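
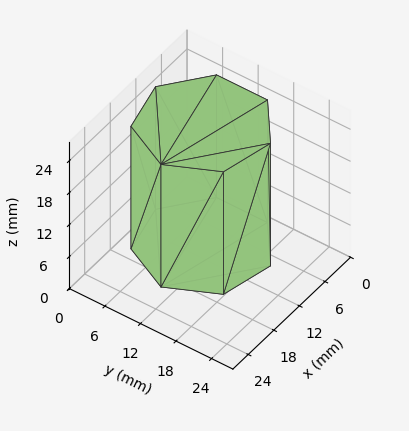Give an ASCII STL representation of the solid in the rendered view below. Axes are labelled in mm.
Reading the render: the shape is a regular 7-sided prism (a cylinder approximated with 7 flat sides), circumscribed radius ≈ 10 mm, height ≈ 23 mm (dimensions read to the nearest mm from the axis ticks). For the STL, each face is triangulated and given an outward normal.

solid part
  facet normal 0.0000 0.0000 -1.0000
    outer loop
      vertex 7.8 19.7 0.0
      vertex 16.2 17.8 0.0
      vertex 20.0 10.0 0.0
    endloop
  endfacet
  facet normal 0.0000 0.0000 -1.0000
    outer loop
      vertex 1.0 14.3 0.0
      vertex 7.8 19.7 0.0
      vertex 20.0 10.0 0.0
    endloop
  endfacet
  facet normal 0.0000 0.0000 -1.0000
    outer loop
      vertex 1.0 5.7 0.0
      vertex 1.0 14.3 0.0
      vertex 20.0 10.0 0.0
    endloop
  endfacet
  facet normal 0.0000 0.0000 -1.0000
    outer loop
      vertex 7.8 0.3 0.0
      vertex 1.0 5.7 0.0
      vertex 20.0 10.0 0.0
    endloop
  endfacet
  facet normal 0.0000 0.0000 -1.0000
    outer loop
      vertex 16.2 2.2 0.0
      vertex 7.8 0.3 0.0
      vertex 20.0 10.0 0.0
    endloop
  endfacet
  facet normal 0.0000 0.0000 1.0000
    outer loop
      vertex 20.0 10.0 23.0
      vertex 16.2 17.8 23.0
      vertex 7.8 19.7 23.0
    endloop
  endfacet
  facet normal 0.0000 0.0000 1.0000
    outer loop
      vertex 20.0 10.0 23.0
      vertex 7.8 19.7 23.0
      vertex 1.0 14.3 23.0
    endloop
  endfacet
  facet normal 0.0000 0.0000 1.0000
    outer loop
      vertex 20.0 10.0 23.0
      vertex 1.0 14.3 23.0
      vertex 1.0 5.7 23.0
    endloop
  endfacet
  facet normal 0.0000 0.0000 1.0000
    outer loop
      vertex 20.0 10.0 23.0
      vertex 1.0 5.7 23.0
      vertex 7.8 0.3 23.0
    endloop
  endfacet
  facet normal 0.0000 0.0000 1.0000
    outer loop
      vertex 20.0 10.0 23.0
      vertex 7.8 0.3 23.0
      vertex 16.2 2.2 23.0
    endloop
  endfacet
  facet normal 0.8990 0.4380 0.0000
    outer loop
      vertex 20.0 10.0 0.0
      vertex 16.2 17.8 0.0
      vertex 16.2 17.8 23.0
    endloop
  endfacet
  facet normal 0.8990 0.4380 0.0000
    outer loop
      vertex 20.0 10.0 0.0
      vertex 16.2 17.8 23.0
      vertex 20.0 10.0 23.0
    endloop
  endfacet
  facet normal 0.2206 0.9754 0.0000
    outer loop
      vertex 16.2 17.8 0.0
      vertex 7.8 19.7 0.0
      vertex 7.8 19.7 23.0
    endloop
  endfacet
  facet normal 0.2206 0.9754 0.0000
    outer loop
      vertex 16.2 17.8 0.0
      vertex 7.8 19.7 23.0
      vertex 16.2 17.8 23.0
    endloop
  endfacet
  facet normal -0.6219 0.7831 0.0000
    outer loop
      vertex 7.8 19.7 0.0
      vertex 1.0 14.3 0.0
      vertex 1.0 14.3 23.0
    endloop
  endfacet
  facet normal -0.6219 0.7831 0.0000
    outer loop
      vertex 7.8 19.7 0.0
      vertex 1.0 14.3 23.0
      vertex 7.8 19.7 23.0
    endloop
  endfacet
  facet normal -1.0000 0.0000 0.0000
    outer loop
      vertex 1.0 14.3 0.0
      vertex 1.0 5.7 0.0
      vertex 1.0 5.7 23.0
    endloop
  endfacet
  facet normal -1.0000 0.0000 0.0000
    outer loop
      vertex 1.0 14.3 0.0
      vertex 1.0 5.7 23.0
      vertex 1.0 14.3 23.0
    endloop
  endfacet
  facet normal -0.6219 -0.7831 0.0000
    outer loop
      vertex 1.0 5.7 0.0
      vertex 7.8 0.3 0.0
      vertex 7.8 0.3 23.0
    endloop
  endfacet
  facet normal -0.6219 -0.7831 0.0000
    outer loop
      vertex 1.0 5.7 0.0
      vertex 7.8 0.3 23.0
      vertex 1.0 5.7 23.0
    endloop
  endfacet
  facet normal 0.2206 -0.9754 0.0000
    outer loop
      vertex 7.8 0.3 0.0
      vertex 16.2 2.2 0.0
      vertex 16.2 2.2 23.0
    endloop
  endfacet
  facet normal 0.2206 -0.9754 0.0000
    outer loop
      vertex 7.8 0.3 0.0
      vertex 16.2 2.2 23.0
      vertex 7.8 0.3 23.0
    endloop
  endfacet
  facet normal 0.8990 -0.4380 0.0000
    outer loop
      vertex 16.2 2.2 0.0
      vertex 20.0 10.0 0.0
      vertex 20.0 10.0 23.0
    endloop
  endfacet
  facet normal 0.8990 -0.4380 0.0000
    outer loop
      vertex 16.2 2.2 0.0
      vertex 20.0 10.0 23.0
      vertex 16.2 2.2 23.0
    endloop
  endfacet
endsolid part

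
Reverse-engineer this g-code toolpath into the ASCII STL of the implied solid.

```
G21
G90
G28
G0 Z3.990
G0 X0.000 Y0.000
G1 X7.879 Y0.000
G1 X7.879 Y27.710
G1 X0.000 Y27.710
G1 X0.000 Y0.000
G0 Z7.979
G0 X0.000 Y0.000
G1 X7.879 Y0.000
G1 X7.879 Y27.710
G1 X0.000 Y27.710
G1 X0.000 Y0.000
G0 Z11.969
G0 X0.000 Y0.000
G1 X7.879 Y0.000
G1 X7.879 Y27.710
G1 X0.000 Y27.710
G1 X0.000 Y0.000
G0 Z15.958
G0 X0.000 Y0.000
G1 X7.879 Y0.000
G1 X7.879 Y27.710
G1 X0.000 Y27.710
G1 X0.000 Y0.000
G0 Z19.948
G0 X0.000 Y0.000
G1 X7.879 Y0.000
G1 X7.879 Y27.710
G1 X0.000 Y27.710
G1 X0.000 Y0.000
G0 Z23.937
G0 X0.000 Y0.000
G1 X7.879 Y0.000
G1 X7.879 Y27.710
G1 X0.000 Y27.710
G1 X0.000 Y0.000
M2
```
solid part
  facet normal 0.0000 0.0000 -1.0000
    outer loop
      vertex 7.879 27.710 0.000
      vertex 7.879 0.000 0.000
      vertex 0.000 0.000 0.000
    endloop
  endfacet
  facet normal 0.0000 0.0000 -1.0000
    outer loop
      vertex 0.000 27.710 0.000
      vertex 7.879 27.710 0.000
      vertex 0.000 0.000 0.000
    endloop
  endfacet
  facet normal 0.0000 0.0000 1.0000
    outer loop
      vertex 0.000 0.000 23.937
      vertex 7.879 0.000 23.937
      vertex 7.879 27.710 23.937
    endloop
  endfacet
  facet normal 0.0000 0.0000 1.0000
    outer loop
      vertex 0.000 0.000 23.937
      vertex 7.879 27.710 23.937
      vertex 0.000 27.710 23.937
    endloop
  endfacet
  facet normal 0.0000 -1.0000 0.0000
    outer loop
      vertex 0.000 0.000 0.000
      vertex 7.879 0.000 0.000
      vertex 7.879 0.000 23.937
    endloop
  endfacet
  facet normal 0.0000 -1.0000 0.0000
    outer loop
      vertex 0.000 0.000 0.000
      vertex 7.879 0.000 23.937
      vertex 0.000 0.000 23.937
    endloop
  endfacet
  facet normal 0.0000 1.0000 0.0000
    outer loop
      vertex 7.879 27.710 23.937
      vertex 7.879 27.710 0.000
      vertex 0.000 27.710 0.000
    endloop
  endfacet
  facet normal 0.0000 1.0000 0.0000
    outer loop
      vertex 0.000 27.710 23.937
      vertex 7.879 27.710 23.937
      vertex 0.000 27.710 0.000
    endloop
  endfacet
  facet normal -1.0000 0.0000 0.0000
    outer loop
      vertex 0.000 27.710 23.937
      vertex 0.000 27.710 0.000
      vertex 0.000 0.000 0.000
    endloop
  endfacet
  facet normal -1.0000 0.0000 0.0000
    outer loop
      vertex 0.000 0.000 23.937
      vertex 0.000 27.710 23.937
      vertex 0.000 0.000 0.000
    endloop
  endfacet
  facet normal 1.0000 0.0000 0.0000
    outer loop
      vertex 7.879 0.000 0.000
      vertex 7.879 27.710 0.000
      vertex 7.879 27.710 23.937
    endloop
  endfacet
  facet normal 1.0000 0.0000 0.0000
    outer loop
      vertex 7.879 0.000 0.000
      vertex 7.879 27.710 23.937
      vertex 7.879 0.000 23.937
    endloop
  endfacet
endsolid part

The G0 Z moves step by Δz≈3.990 mm. Every layer's G1 loop is the same polygon, so the solid is a straight extrusion of it from z=0 to z≈23.9. Closing with flat bottom and top caps and triangulating gives 12 facets — a rectangular box, roughly 7.88 × 27.7 mm footprint and 23.9 mm tall.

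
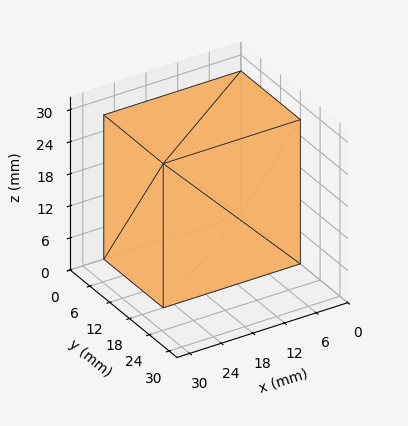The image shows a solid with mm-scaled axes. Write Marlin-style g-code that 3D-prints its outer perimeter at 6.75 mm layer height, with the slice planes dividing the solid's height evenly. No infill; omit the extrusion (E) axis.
Reading the render: the shape is a rectangular box, roughly 26 × 18 mm footprint and 27 mm tall (dimensions read to the nearest mm from the axis ticks). For the g-code, the solid's height is divided into equal slices at the stated Δz and each level perimeter traced with G1 moves after a G0 lift.

; perimeter-only toolpath
G21 ; units = mm
G90 ; absolute positioning
G28 ; home
; layer 1
G0 Z6.75
G0 X0.00 Y0.00
G1 X26.00 Y0.00
G1 X26.00 Y18.00
G1 X0.00 Y18.00
G1 X0.00 Y0.00
; layer 2
G0 Z13.50
G0 X0.00 Y0.00
G1 X26.00 Y0.00
G1 X26.00 Y18.00
G1 X0.00 Y18.00
G1 X0.00 Y0.00
; layer 3
G0 Z20.25
G0 X0.00 Y0.00
G1 X26.00 Y0.00
G1 X26.00 Y18.00
G1 X0.00 Y18.00
G1 X0.00 Y0.00
; layer 4
G0 Z27.00
G0 X0.00 Y0.00
G1 X26.00 Y0.00
G1 X26.00 Y18.00
G1 X0.00 Y18.00
G1 X0.00 Y0.00
M2 ; end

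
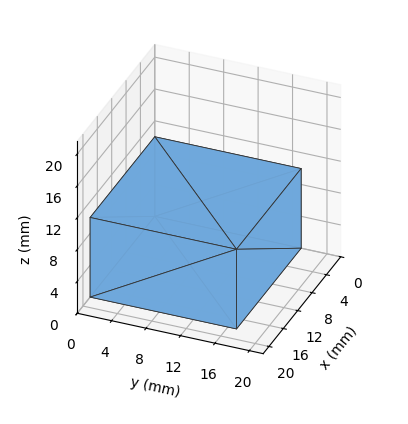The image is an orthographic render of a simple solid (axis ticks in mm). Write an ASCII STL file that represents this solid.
Reading the render: the shape is a rectangular box, roughly 18 × 17 mm footprint and 10 mm tall (dimensions read to the nearest mm from the axis ticks). For the STL, each face is triangulated and given an outward normal.

solid part
  facet normal 0.0000 0.0000 -1.0000
    outer loop
      vertex 18.0 17.0 0.0
      vertex 18.0 0.0 0.0
      vertex 0.0 0.0 0.0
    endloop
  endfacet
  facet normal 0.0000 0.0000 -1.0000
    outer loop
      vertex 0.0 17.0 0.0
      vertex 18.0 17.0 0.0
      vertex 0.0 0.0 0.0
    endloop
  endfacet
  facet normal 0.0000 0.0000 1.0000
    outer loop
      vertex 0.0 0.0 10.0
      vertex 18.0 0.0 10.0
      vertex 18.0 17.0 10.0
    endloop
  endfacet
  facet normal 0.0000 0.0000 1.0000
    outer loop
      vertex 0.0 0.0 10.0
      vertex 18.0 17.0 10.0
      vertex 0.0 17.0 10.0
    endloop
  endfacet
  facet normal 0.0000 -1.0000 0.0000
    outer loop
      vertex 0.0 0.0 0.0
      vertex 18.0 0.0 0.0
      vertex 18.0 0.0 10.0
    endloop
  endfacet
  facet normal 0.0000 -1.0000 0.0000
    outer loop
      vertex 0.0 0.0 0.0
      vertex 18.0 0.0 10.0
      vertex 0.0 0.0 10.0
    endloop
  endfacet
  facet normal 0.0000 1.0000 0.0000
    outer loop
      vertex 18.0 17.0 10.0
      vertex 18.0 17.0 0.0
      vertex 0.0 17.0 0.0
    endloop
  endfacet
  facet normal 0.0000 1.0000 0.0000
    outer loop
      vertex 0.0 17.0 10.0
      vertex 18.0 17.0 10.0
      vertex 0.0 17.0 0.0
    endloop
  endfacet
  facet normal -1.0000 0.0000 0.0000
    outer loop
      vertex 0.0 17.0 10.0
      vertex 0.0 17.0 0.0
      vertex 0.0 0.0 0.0
    endloop
  endfacet
  facet normal -1.0000 0.0000 0.0000
    outer loop
      vertex 0.0 0.0 10.0
      vertex 0.0 17.0 10.0
      vertex 0.0 0.0 0.0
    endloop
  endfacet
  facet normal 1.0000 0.0000 0.0000
    outer loop
      vertex 18.0 0.0 0.0
      vertex 18.0 17.0 0.0
      vertex 18.0 17.0 10.0
    endloop
  endfacet
  facet normal 1.0000 0.0000 0.0000
    outer loop
      vertex 18.0 0.0 0.0
      vertex 18.0 17.0 10.0
      vertex 18.0 0.0 10.0
    endloop
  endfacet
endsolid part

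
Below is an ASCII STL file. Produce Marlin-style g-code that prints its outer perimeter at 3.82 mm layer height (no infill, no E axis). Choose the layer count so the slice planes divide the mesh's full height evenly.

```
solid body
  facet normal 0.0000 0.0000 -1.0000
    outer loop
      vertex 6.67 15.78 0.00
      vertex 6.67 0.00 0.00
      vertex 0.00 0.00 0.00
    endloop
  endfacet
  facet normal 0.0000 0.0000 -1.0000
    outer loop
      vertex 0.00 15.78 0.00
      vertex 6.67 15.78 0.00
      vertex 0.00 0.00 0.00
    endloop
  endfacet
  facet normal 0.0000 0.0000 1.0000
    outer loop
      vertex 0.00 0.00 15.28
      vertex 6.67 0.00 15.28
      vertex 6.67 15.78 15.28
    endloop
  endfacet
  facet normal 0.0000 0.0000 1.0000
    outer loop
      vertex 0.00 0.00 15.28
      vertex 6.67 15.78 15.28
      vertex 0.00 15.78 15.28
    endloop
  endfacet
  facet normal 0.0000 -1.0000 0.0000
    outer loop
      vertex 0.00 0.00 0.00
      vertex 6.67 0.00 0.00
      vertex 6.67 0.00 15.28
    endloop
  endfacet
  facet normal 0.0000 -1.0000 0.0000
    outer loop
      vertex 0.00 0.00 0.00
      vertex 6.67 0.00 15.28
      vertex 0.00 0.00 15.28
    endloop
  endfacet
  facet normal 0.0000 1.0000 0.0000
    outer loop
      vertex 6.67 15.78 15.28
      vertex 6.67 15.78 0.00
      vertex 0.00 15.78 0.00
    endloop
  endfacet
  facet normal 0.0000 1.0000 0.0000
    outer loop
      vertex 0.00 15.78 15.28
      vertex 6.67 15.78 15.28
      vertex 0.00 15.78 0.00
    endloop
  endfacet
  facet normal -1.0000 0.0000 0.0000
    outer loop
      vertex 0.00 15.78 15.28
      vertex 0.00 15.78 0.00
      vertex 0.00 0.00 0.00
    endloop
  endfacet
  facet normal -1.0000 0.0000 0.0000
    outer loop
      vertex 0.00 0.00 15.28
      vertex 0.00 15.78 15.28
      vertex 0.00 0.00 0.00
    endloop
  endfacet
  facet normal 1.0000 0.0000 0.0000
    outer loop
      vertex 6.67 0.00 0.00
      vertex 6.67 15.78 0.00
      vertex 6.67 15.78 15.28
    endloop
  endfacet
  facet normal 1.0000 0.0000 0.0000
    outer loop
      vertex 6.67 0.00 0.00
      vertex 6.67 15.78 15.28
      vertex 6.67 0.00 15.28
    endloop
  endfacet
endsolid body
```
; perimeter-only toolpath
G21 ; units = mm
G90 ; absolute positioning
G28 ; home
; layer 1
G0 Z3.82
G0 X0.00 Y0.00
G1 X6.67 Y0.00
G1 X6.67 Y15.78
G1 X0.00 Y15.78
G1 X0.00 Y0.00
; layer 2
G0 Z7.64
G0 X0.00 Y0.00
G1 X6.67 Y0.00
G1 X6.67 Y15.78
G1 X0.00 Y15.78
G1 X0.00 Y0.00
; layer 3
G0 Z11.46
G0 X0.00 Y0.00
G1 X6.67 Y0.00
G1 X6.67 Y15.78
G1 X0.00 Y15.78
G1 X0.00 Y0.00
; layer 4
G0 Z15.28
G0 X0.00 Y0.00
G1 X6.67 Y0.00
G1 X6.67 Y15.78
G1 X0.00 Y15.78
G1 X0.00 Y0.00
M2 ; end

The solid is a rectangular box, roughly 6.67 × 15.8 mm footprint and 15.3 mm tall. Slicing at Δz = 3.82 mm — 4 equal slices spanning the solid's height, so layer i sits at z = i·h/4 — gives 4 non-empty perimeters. Each is a 4-segment closed polygon; G0 lifts to the layer z and rapids to the start vertex, then G1 traces the edges.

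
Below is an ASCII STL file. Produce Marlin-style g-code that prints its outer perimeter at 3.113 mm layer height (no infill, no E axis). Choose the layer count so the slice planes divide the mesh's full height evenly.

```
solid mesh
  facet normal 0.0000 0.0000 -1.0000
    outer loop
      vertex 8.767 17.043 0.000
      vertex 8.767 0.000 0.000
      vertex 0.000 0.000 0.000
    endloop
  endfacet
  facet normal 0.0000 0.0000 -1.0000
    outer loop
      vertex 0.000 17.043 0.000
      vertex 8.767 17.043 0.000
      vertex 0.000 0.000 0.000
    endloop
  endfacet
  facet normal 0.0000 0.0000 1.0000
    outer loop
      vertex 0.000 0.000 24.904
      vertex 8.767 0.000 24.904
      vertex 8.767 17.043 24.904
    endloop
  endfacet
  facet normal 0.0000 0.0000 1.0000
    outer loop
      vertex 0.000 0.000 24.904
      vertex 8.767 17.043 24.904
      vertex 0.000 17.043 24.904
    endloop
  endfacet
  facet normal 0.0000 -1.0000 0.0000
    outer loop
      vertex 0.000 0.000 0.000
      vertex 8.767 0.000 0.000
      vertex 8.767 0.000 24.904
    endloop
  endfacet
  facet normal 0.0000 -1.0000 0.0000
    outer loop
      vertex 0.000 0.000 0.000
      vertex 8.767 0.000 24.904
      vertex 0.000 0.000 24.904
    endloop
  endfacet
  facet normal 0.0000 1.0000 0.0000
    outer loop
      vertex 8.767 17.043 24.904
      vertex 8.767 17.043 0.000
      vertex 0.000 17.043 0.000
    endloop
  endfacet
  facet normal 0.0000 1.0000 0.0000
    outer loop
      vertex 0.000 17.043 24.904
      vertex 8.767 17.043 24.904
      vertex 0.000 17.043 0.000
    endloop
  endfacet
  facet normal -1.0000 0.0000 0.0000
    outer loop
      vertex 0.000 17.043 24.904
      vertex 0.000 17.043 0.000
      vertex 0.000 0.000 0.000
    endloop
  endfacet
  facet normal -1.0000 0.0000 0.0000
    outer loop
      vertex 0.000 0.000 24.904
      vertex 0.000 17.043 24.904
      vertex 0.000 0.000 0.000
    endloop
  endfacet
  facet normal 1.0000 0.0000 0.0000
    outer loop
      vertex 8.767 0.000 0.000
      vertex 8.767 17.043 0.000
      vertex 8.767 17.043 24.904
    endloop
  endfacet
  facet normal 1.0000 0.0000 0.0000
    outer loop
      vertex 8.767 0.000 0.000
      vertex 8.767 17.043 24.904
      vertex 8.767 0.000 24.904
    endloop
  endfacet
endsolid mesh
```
; perimeter-only toolpath
G21 ; units = mm
G90 ; absolute positioning
G28 ; home
; layer 1
G0 Z3.113
G0 X0.000 Y0.000
G1 X8.767 Y0.000
G1 X8.767 Y17.043
G1 X0.000 Y17.043
G1 X0.000 Y0.000
; layer 2
G0 Z6.226
G0 X0.000 Y0.000
G1 X8.767 Y0.000
G1 X8.767 Y17.043
G1 X0.000 Y17.043
G1 X0.000 Y0.000
; layer 3
G0 Z9.339
G0 X0.000 Y0.000
G1 X8.767 Y0.000
G1 X8.767 Y17.043
G1 X0.000 Y17.043
G1 X0.000 Y0.000
; layer 4
G0 Z12.452
G0 X0.000 Y0.000
G1 X8.767 Y0.000
G1 X8.767 Y17.043
G1 X0.000 Y17.043
G1 X0.000 Y0.000
; layer 5
G0 Z15.565
G0 X0.000 Y0.000
G1 X8.767 Y0.000
G1 X8.767 Y17.043
G1 X0.000 Y17.043
G1 X0.000 Y0.000
; layer 6
G0 Z18.678
G0 X0.000 Y0.000
G1 X8.767 Y0.000
G1 X8.767 Y17.043
G1 X0.000 Y17.043
G1 X0.000 Y0.000
; layer 7
G0 Z21.791
G0 X0.000 Y0.000
G1 X8.767 Y0.000
G1 X8.767 Y17.043
G1 X0.000 Y17.043
G1 X0.000 Y0.000
; layer 8
G0 Z24.904
G0 X0.000 Y0.000
G1 X8.767 Y0.000
G1 X8.767 Y17.043
G1 X0.000 Y17.043
G1 X0.000 Y0.000
M2 ; end

The solid is a rectangular box, roughly 8.77 × 17 mm footprint and 24.9 mm tall. Slicing at Δz = 3.113 mm — 8 equal slices spanning the solid's height, so layer i sits at z = i·h/8 — gives 8 non-empty perimeters. Each is a 4-segment closed polygon; G0 lifts to the layer z and rapids to the start vertex, then G1 traces the edges.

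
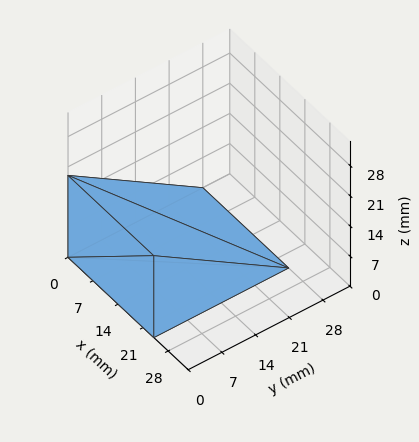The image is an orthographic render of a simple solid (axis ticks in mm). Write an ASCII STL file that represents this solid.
Reading the render: the shape is a wedge (ramp): 24 × 28 mm base, rising to 19 mm along the y=0 edge and sloping linearly to z=0 at y=28 (dimensions read to the nearest mm from the axis ticks). For the STL, each face is triangulated and given an outward normal.

solid part
  facet normal 0.0000 0.0000 -1.0000
    outer loop
      vertex 24.0 28.0 0.0
      vertex 24.0 0.0 0.0
      vertex 0.0 0.0 0.0
    endloop
  endfacet
  facet normal 0.0000 0.0000 -1.0000
    outer loop
      vertex 0.0 28.0 0.0
      vertex 24.0 28.0 0.0
      vertex 0.0 0.0 0.0
    endloop
  endfacet
  facet normal 0.0000 -1.0000 0.0000
    outer loop
      vertex 0.0 0.0 0.0
      vertex 24.0 0.0 0.0
      vertex 24.0 0.0 19.0
    endloop
  endfacet
  facet normal 0.0000 -1.0000 0.0000
    outer loop
      vertex 0.0 0.0 0.0
      vertex 24.0 0.0 19.0
      vertex 0.0 0.0 19.0
    endloop
  endfacet
  facet normal 0.0000 0.5615 0.8275
    outer loop
      vertex 0.0 0.0 19.0
      vertex 24.0 0.0 19.0
      vertex 24.0 28.0 0.0
    endloop
  endfacet
  facet normal 0.0000 0.5615 0.8275
    outer loop
      vertex 0.0 0.0 19.0
      vertex 24.0 28.0 0.0
      vertex 0.0 28.0 0.0
    endloop
  endfacet
  facet normal -1.0000 0.0000 0.0000
    outer loop
      vertex 0.0 0.0 19.0
      vertex 0.0 28.0 0.0
      vertex 0.0 0.0 0.0
    endloop
  endfacet
  facet normal 1.0000 0.0000 0.0000
    outer loop
      vertex 24.0 0.0 0.0
      vertex 24.0 28.0 0.0
      vertex 24.0 0.0 19.0
    endloop
  endfacet
endsolid part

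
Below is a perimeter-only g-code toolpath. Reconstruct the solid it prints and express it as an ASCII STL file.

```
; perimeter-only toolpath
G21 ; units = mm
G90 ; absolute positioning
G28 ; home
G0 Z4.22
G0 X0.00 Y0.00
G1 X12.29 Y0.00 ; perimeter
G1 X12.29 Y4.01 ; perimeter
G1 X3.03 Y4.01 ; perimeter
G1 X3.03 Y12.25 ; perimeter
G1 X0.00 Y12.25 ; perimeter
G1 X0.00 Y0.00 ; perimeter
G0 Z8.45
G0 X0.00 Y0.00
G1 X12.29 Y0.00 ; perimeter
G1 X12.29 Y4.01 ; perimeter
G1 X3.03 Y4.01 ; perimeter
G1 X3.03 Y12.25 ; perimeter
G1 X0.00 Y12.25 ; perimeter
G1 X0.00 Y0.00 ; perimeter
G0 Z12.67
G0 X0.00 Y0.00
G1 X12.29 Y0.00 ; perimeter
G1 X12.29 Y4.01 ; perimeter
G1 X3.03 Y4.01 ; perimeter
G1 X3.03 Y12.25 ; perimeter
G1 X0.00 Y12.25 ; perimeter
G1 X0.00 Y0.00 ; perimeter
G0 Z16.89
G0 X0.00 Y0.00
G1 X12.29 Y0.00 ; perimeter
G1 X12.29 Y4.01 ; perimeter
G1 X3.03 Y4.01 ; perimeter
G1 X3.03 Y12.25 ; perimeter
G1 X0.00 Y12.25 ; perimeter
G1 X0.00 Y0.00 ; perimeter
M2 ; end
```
solid part
  facet normal 0.0000 0.0000 -1.0000
    outer loop
      vertex 12.29 4.01 0.00
      vertex 12.29 0.00 0.00
      vertex 0.00 0.00 0.00
    endloop
  endfacet
  facet normal 0.0000 0.0000 -1.0000
    outer loop
      vertex 3.03 4.01 0.00
      vertex 12.29 4.01 0.00
      vertex 0.00 0.00 0.00
    endloop
  endfacet
  facet normal 0.0000 0.0000 -1.0000
    outer loop
      vertex 3.03 12.25 0.00
      vertex 3.03 4.01 0.00
      vertex 0.00 0.00 0.00
    endloop
  endfacet
  facet normal 0.0000 0.0000 -1.0000
    outer loop
      vertex 0.00 12.25 0.00
      vertex 3.03 12.25 0.00
      vertex 0.00 0.00 0.00
    endloop
  endfacet
  facet normal 0.0000 0.0000 1.0000
    outer loop
      vertex 0.00 0.00 16.89
      vertex 12.29 0.00 16.89
      vertex 12.29 4.01 16.89
    endloop
  endfacet
  facet normal 0.0000 0.0000 1.0000
    outer loop
      vertex 0.00 0.00 16.89
      vertex 12.29 4.01 16.89
      vertex 3.03 4.01 16.89
    endloop
  endfacet
  facet normal 0.0000 0.0000 1.0000
    outer loop
      vertex 0.00 0.00 16.89
      vertex 3.03 4.01 16.89
      vertex 3.03 12.25 16.89
    endloop
  endfacet
  facet normal 0.0000 0.0000 1.0000
    outer loop
      vertex 0.00 0.00 16.89
      vertex 3.03 12.25 16.89
      vertex 0.00 12.25 16.89
    endloop
  endfacet
  facet normal 0.0000 -1.0000 0.0000
    outer loop
      vertex 0.00 0.00 0.00
      vertex 12.29 0.00 0.00
      vertex 12.29 0.00 16.89
    endloop
  endfacet
  facet normal 0.0000 -1.0000 0.0000
    outer loop
      vertex 0.00 0.00 0.00
      vertex 12.29 0.00 16.89
      vertex 0.00 0.00 16.89
    endloop
  endfacet
  facet normal 1.0000 0.0000 0.0000
    outer loop
      vertex 12.29 0.00 0.00
      vertex 12.29 4.01 0.00
      vertex 12.29 4.01 16.89
    endloop
  endfacet
  facet normal 1.0000 0.0000 0.0000
    outer loop
      vertex 12.29 0.00 0.00
      vertex 12.29 4.01 16.89
      vertex 12.29 0.00 16.89
    endloop
  endfacet
  facet normal 0.0000 1.0000 0.0000
    outer loop
      vertex 12.29 4.01 0.00
      vertex 3.03 4.01 0.00
      vertex 3.03 4.01 16.89
    endloop
  endfacet
  facet normal 0.0000 1.0000 0.0000
    outer loop
      vertex 12.29 4.01 0.00
      vertex 3.03 4.01 16.89
      vertex 12.29 4.01 16.89
    endloop
  endfacet
  facet normal 1.0000 0.0000 0.0000
    outer loop
      vertex 3.03 4.01 0.00
      vertex 3.03 12.25 0.00
      vertex 3.03 12.25 16.89
    endloop
  endfacet
  facet normal 1.0000 0.0000 0.0000
    outer loop
      vertex 3.03 4.01 0.00
      vertex 3.03 12.25 16.89
      vertex 3.03 4.01 16.89
    endloop
  endfacet
  facet normal 0.0000 1.0000 0.0000
    outer loop
      vertex 3.03 12.25 0.00
      vertex 0.00 12.25 0.00
      vertex 0.00 12.25 16.89
    endloop
  endfacet
  facet normal 0.0000 1.0000 0.0000
    outer loop
      vertex 3.03 12.25 0.00
      vertex 0.00 12.25 16.89
      vertex 3.03 12.25 16.89
    endloop
  endfacet
  facet normal -1.0000 0.0000 0.0000
    outer loop
      vertex 0.00 12.25 0.00
      vertex 0.00 0.00 0.00
      vertex 0.00 0.00 16.89
    endloop
  endfacet
  facet normal -1.0000 0.0000 0.0000
    outer loop
      vertex 0.00 12.25 0.00
      vertex 0.00 0.00 16.89
      vertex 0.00 12.25 16.89
    endloop
  endfacet
endsolid part

The G0 Z moves step by Δz≈4.22 mm. Every layer's G1 loop is the same polygon, so the solid is a straight extrusion of it from z=0 to z≈16.9. Closing with flat bottom and top caps and triangulating gives 20 facets — an L-shaped prism: outer 12.3 × 12.2 mm, arm thicknesses ≈ 4.01 mm (horizontal) and 3.03 mm (vertical), extruded 16.9 mm in z.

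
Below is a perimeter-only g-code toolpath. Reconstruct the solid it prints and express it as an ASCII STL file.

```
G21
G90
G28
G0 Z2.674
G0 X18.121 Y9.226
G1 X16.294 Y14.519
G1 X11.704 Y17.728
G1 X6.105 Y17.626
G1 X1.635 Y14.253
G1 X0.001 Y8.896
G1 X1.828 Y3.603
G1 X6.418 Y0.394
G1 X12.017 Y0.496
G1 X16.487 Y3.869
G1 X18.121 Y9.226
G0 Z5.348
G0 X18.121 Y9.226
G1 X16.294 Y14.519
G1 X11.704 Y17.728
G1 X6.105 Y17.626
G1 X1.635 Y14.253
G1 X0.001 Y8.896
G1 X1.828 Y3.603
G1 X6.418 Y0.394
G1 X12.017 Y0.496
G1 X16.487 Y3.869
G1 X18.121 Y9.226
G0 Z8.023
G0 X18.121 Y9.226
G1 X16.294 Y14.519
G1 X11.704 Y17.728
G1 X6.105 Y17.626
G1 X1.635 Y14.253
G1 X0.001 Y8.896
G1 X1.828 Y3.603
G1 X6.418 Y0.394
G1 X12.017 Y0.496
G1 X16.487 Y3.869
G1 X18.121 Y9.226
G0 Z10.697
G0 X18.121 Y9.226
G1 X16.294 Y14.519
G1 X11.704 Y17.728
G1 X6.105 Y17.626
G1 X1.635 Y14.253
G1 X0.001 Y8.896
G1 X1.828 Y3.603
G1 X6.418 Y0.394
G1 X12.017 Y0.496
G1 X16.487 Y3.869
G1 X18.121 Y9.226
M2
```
solid part
  facet normal 0.0000 0.0000 -1.0000
    outer loop
      vertex 11.704 17.728 0.000
      vertex 16.294 14.519 0.000
      vertex 18.121 9.226 0.000
    endloop
  endfacet
  facet normal 0.0000 0.0000 -1.0000
    outer loop
      vertex 6.105 17.626 0.000
      vertex 11.704 17.728 0.000
      vertex 18.121 9.226 0.000
    endloop
  endfacet
  facet normal 0.0000 0.0000 -1.0000
    outer loop
      vertex 1.635 14.253 0.000
      vertex 6.105 17.626 0.000
      vertex 18.121 9.226 0.000
    endloop
  endfacet
  facet normal 0.0000 0.0000 -1.0000
    outer loop
      vertex 0.001 8.896 0.000
      vertex 1.635 14.253 0.000
      vertex 18.121 9.226 0.000
    endloop
  endfacet
  facet normal 0.0000 0.0000 -1.0000
    outer loop
      vertex 1.828 3.603 0.000
      vertex 0.001 8.896 0.000
      vertex 18.121 9.226 0.000
    endloop
  endfacet
  facet normal 0.0000 0.0000 -1.0000
    outer loop
      vertex 6.418 0.394 0.000
      vertex 1.828 3.603 0.000
      vertex 18.121 9.226 0.000
    endloop
  endfacet
  facet normal 0.0000 0.0000 -1.0000
    outer loop
      vertex 12.017 0.496 0.000
      vertex 6.418 0.394 0.000
      vertex 18.121 9.226 0.000
    endloop
  endfacet
  facet normal 0.0000 0.0000 -1.0000
    outer loop
      vertex 16.487 3.869 0.000
      vertex 12.017 0.496 0.000
      vertex 18.121 9.226 0.000
    endloop
  endfacet
  facet normal 0.0000 0.0000 1.0000
    outer loop
      vertex 18.121 9.226 10.697
      vertex 16.294 14.519 10.697
      vertex 11.704 17.728 10.697
    endloop
  endfacet
  facet normal 0.0000 0.0000 1.0000
    outer loop
      vertex 18.121 9.226 10.697
      vertex 11.704 17.728 10.697
      vertex 6.105 17.626 10.697
    endloop
  endfacet
  facet normal 0.0000 0.0000 1.0000
    outer loop
      vertex 18.121 9.226 10.697
      vertex 6.105 17.626 10.697
      vertex 1.635 14.253 10.697
    endloop
  endfacet
  facet normal 0.0000 0.0000 1.0000
    outer loop
      vertex 18.121 9.226 10.697
      vertex 1.635 14.253 10.697
      vertex 0.001 8.896 10.697
    endloop
  endfacet
  facet normal 0.0000 0.0000 1.0000
    outer loop
      vertex 18.121 9.226 10.697
      vertex 0.001 8.896 10.697
      vertex 1.828 3.603 10.697
    endloop
  endfacet
  facet normal 0.0000 0.0000 1.0000
    outer loop
      vertex 18.121 9.226 10.697
      vertex 1.828 3.603 10.697
      vertex 6.418 0.394 10.697
    endloop
  endfacet
  facet normal 0.0000 0.0000 1.0000
    outer loop
      vertex 18.121 9.226 10.697
      vertex 6.418 0.394 10.697
      vertex 12.017 0.496 10.697
    endloop
  endfacet
  facet normal 0.0000 0.0000 1.0000
    outer loop
      vertex 18.121 9.226 10.697
      vertex 12.017 0.496 10.697
      vertex 16.487 3.869 10.697
    endloop
  endfacet
  facet normal 0.9453 0.3263 0.0000
    outer loop
      vertex 18.121 9.226 0.000
      vertex 16.294 14.519 0.000
      vertex 16.294 14.519 10.697
    endloop
  endfacet
  facet normal 0.9453 0.3263 0.0000
    outer loop
      vertex 18.121 9.226 0.000
      vertex 16.294 14.519 10.697
      vertex 18.121 9.226 10.697
    endloop
  endfacet
  facet normal 0.5730 0.8196 0.0000
    outer loop
      vertex 16.294 14.519 0.000
      vertex 11.704 17.728 0.000
      vertex 11.704 17.728 10.697
    endloop
  endfacet
  facet normal 0.5730 0.8196 0.0000
    outer loop
      vertex 16.294 14.519 0.000
      vertex 11.704 17.728 10.697
      vertex 16.294 14.519 10.697
    endloop
  endfacet
  facet normal -0.0182 0.9998 0.0000
    outer loop
      vertex 11.704 17.728 0.000
      vertex 6.105 17.626 0.000
      vertex 6.105 17.626 10.697
    endloop
  endfacet
  facet normal -0.0182 0.9998 0.0000
    outer loop
      vertex 11.704 17.728 0.000
      vertex 6.105 17.626 10.697
      vertex 11.704 17.728 10.697
    endloop
  endfacet
  facet normal -0.6023 0.7982 0.0000
    outer loop
      vertex 6.105 17.626 0.000
      vertex 1.635 14.253 0.000
      vertex 1.635 14.253 10.697
    endloop
  endfacet
  facet normal -0.6023 0.7982 0.0000
    outer loop
      vertex 6.105 17.626 0.000
      vertex 1.635 14.253 10.697
      vertex 6.105 17.626 10.697
    endloop
  endfacet
  facet normal -0.9565 0.2918 0.0000
    outer loop
      vertex 1.635 14.253 0.000
      vertex 0.001 8.896 0.000
      vertex 0.001 8.896 10.697
    endloop
  endfacet
  facet normal -0.9565 0.2918 0.0000
    outer loop
      vertex 1.635 14.253 0.000
      vertex 0.001 8.896 10.697
      vertex 1.635 14.253 10.697
    endloop
  endfacet
  facet normal -0.9453 -0.3263 0.0000
    outer loop
      vertex 0.001 8.896 0.000
      vertex 1.828 3.603 0.000
      vertex 1.828 3.603 10.697
    endloop
  endfacet
  facet normal -0.9453 -0.3263 0.0000
    outer loop
      vertex 0.001 8.896 0.000
      vertex 1.828 3.603 10.697
      vertex 0.001 8.896 10.697
    endloop
  endfacet
  facet normal -0.5730 -0.8196 0.0000
    outer loop
      vertex 1.828 3.603 0.000
      vertex 6.418 0.394 0.000
      vertex 6.418 0.394 10.697
    endloop
  endfacet
  facet normal -0.5730 -0.8196 0.0000
    outer loop
      vertex 1.828 3.603 0.000
      vertex 6.418 0.394 10.697
      vertex 1.828 3.603 10.697
    endloop
  endfacet
  facet normal 0.0182 -0.9998 0.0000
    outer loop
      vertex 6.418 0.394 0.000
      vertex 12.017 0.496 0.000
      vertex 12.017 0.496 10.697
    endloop
  endfacet
  facet normal 0.0182 -0.9998 0.0000
    outer loop
      vertex 6.418 0.394 0.000
      vertex 12.017 0.496 10.697
      vertex 6.418 0.394 10.697
    endloop
  endfacet
  facet normal 0.6023 -0.7982 0.0000
    outer loop
      vertex 12.017 0.496 0.000
      vertex 16.487 3.869 0.000
      vertex 16.487 3.869 10.697
    endloop
  endfacet
  facet normal 0.6023 -0.7982 0.0000
    outer loop
      vertex 12.017 0.496 0.000
      vertex 16.487 3.869 10.697
      vertex 12.017 0.496 10.697
    endloop
  endfacet
  facet normal 0.9565 -0.2918 0.0000
    outer loop
      vertex 16.487 3.869 0.000
      vertex 18.121 9.226 0.000
      vertex 18.121 9.226 10.697
    endloop
  endfacet
  facet normal 0.9565 -0.2918 0.0000
    outer loop
      vertex 16.487 3.869 0.000
      vertex 18.121 9.226 10.697
      vertex 16.487 3.869 10.697
    endloop
  endfacet
endsolid part

The G0 Z moves step by Δz≈2.674 mm. Every layer's G1 loop is the same polygon, so the solid is a straight extrusion of it from z=0 to z≈10.7. Closing with flat bottom and top caps and triangulating gives 36 facets — a regular 10-sided prism (a cylinder approximated with 10 flat sides), circumscribed radius ≈ 9.06 mm, height ≈ 10.7 mm.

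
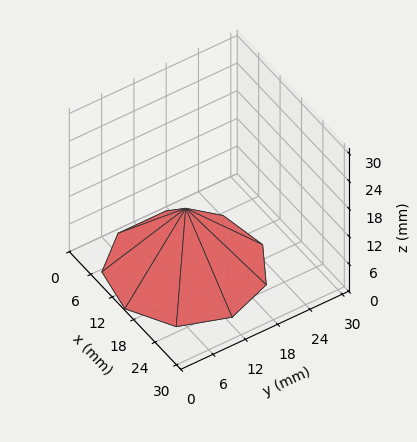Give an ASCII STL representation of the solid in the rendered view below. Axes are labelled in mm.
Reading the render: the shape is a regular 9-sided pyramid, base circumscribed radius ≈ 13 mm, apex at z ≈ 13 mm (dimensions read to the nearest mm from the axis ticks). For the STL, each face is triangulated and given an outward normal.

solid part
  facet normal 0.0000 0.0000 -1.0000
    outer loop
      vertex 15.26 25.80 0.00
      vertex 22.96 21.36 0.00
      vertex 26.00 13.00 0.00
    endloop
  endfacet
  facet normal 0.0000 0.0000 -1.0000
    outer loop
      vertex 6.50 24.26 0.00
      vertex 15.26 25.80 0.00
      vertex 26.00 13.00 0.00
    endloop
  endfacet
  facet normal 0.0000 0.0000 -1.0000
    outer loop
      vertex 0.78 17.45 0.00
      vertex 6.50 24.26 0.00
      vertex 26.00 13.00 0.00
    endloop
  endfacet
  facet normal 0.0000 0.0000 -1.0000
    outer loop
      vertex 0.78 8.55 0.00
      vertex 0.78 17.45 0.00
      vertex 26.00 13.00 0.00
    endloop
  endfacet
  facet normal 0.0000 0.0000 -1.0000
    outer loop
      vertex 6.50 1.74 0.00
      vertex 0.78 8.55 0.00
      vertex 26.00 13.00 0.00
    endloop
  endfacet
  facet normal 0.0000 0.0000 -1.0000
    outer loop
      vertex 15.26 0.20 0.00
      vertex 6.50 1.74 0.00
      vertex 26.00 13.00 0.00
    endloop
  endfacet
  facet normal 0.0000 0.0000 -1.0000
    outer loop
      vertex 22.96 4.64 0.00
      vertex 15.26 0.20 0.00
      vertex 26.00 13.00 0.00
    endloop
  endfacet
  facet normal 0.6848 0.2490 0.6848
    outer loop
      vertex 26.00 13.00 0.00
      vertex 22.96 21.36 0.00
      vertex 13.00 13.00 13.00
    endloop
  endfacet
  facet normal 0.3640 0.6313 0.6848
    outer loop
      vertex 22.96 21.36 0.00
      vertex 15.26 25.80 0.00
      vertex 13.00 13.00 13.00
    endloop
  endfacet
  facet normal -0.1262 0.7178 0.6848
    outer loop
      vertex 15.26 25.80 0.00
      vertex 6.50 24.26 0.00
      vertex 13.00 13.00 13.00
    endloop
  endfacet
  facet normal -0.5579 0.4686 0.6849
    outer loop
      vertex 6.50 24.26 0.00
      vertex 0.78 17.45 0.00
      vertex 13.00 13.00 13.00
    endloop
  endfacet
  facet normal -0.7286 0.0000 0.6849
    outer loop
      vertex 0.78 17.45 0.00
      vertex 0.78 8.55 0.00
      vertex 13.00 13.00 13.00
    endloop
  endfacet
  facet normal -0.5579 -0.4686 0.6849
    outer loop
      vertex 0.78 8.55 0.00
      vertex 6.50 1.74 0.00
      vertex 13.00 13.00 13.00
    endloop
  endfacet
  facet normal -0.1262 -0.7178 0.6848
    outer loop
      vertex 6.50 1.74 0.00
      vertex 15.26 0.20 0.00
      vertex 13.00 13.00 13.00
    endloop
  endfacet
  facet normal 0.3640 -0.6313 0.6848
    outer loop
      vertex 15.26 0.20 0.00
      vertex 22.96 4.64 0.00
      vertex 13.00 13.00 13.00
    endloop
  endfacet
  facet normal 0.6848 -0.2490 0.6848
    outer loop
      vertex 22.96 4.64 0.00
      vertex 26.00 13.00 0.00
      vertex 13.00 13.00 13.00
    endloop
  endfacet
endsolid part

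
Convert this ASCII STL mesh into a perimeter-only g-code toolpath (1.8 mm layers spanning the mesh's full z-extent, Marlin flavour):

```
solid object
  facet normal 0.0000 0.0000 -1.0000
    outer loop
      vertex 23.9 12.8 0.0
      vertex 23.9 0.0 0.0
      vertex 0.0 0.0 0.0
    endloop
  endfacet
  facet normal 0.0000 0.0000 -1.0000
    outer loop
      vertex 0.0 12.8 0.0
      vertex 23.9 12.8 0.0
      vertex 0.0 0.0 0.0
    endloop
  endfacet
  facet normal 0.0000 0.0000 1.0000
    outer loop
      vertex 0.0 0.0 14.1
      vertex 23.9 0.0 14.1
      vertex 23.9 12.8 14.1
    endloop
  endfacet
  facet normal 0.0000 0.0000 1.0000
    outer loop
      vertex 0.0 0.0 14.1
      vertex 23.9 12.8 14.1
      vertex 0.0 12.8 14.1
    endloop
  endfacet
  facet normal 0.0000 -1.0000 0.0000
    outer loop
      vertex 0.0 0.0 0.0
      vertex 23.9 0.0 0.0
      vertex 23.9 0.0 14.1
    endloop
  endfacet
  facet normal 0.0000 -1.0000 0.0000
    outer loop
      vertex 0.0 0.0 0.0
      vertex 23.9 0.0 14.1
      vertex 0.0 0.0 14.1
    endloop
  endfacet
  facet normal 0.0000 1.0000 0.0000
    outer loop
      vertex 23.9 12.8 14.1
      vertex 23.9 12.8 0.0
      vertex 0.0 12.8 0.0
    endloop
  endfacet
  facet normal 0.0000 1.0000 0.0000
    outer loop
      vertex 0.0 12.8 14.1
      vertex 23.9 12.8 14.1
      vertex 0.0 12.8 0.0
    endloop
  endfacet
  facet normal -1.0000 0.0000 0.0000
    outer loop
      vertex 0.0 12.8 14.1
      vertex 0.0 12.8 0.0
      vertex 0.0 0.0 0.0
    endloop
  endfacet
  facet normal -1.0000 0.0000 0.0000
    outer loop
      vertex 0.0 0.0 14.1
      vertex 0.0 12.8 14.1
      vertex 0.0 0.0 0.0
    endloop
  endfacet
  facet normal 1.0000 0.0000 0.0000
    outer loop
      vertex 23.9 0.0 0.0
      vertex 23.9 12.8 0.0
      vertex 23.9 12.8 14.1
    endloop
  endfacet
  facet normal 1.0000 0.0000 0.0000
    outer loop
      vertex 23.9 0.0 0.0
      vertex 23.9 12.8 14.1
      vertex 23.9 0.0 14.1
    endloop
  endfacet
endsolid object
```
; perimeter-only toolpath
G21 ; units = mm
G90 ; absolute positioning
G28 ; home
; layer 1
G0 Z1.8
G0 X0.0 Y0.0
G1 X23.9 Y0.0
G1 X23.9 Y12.8
G1 X0.0 Y12.8
G1 X0.0 Y0.0
; layer 2
G0 Z3.5
G0 X0.0 Y0.0
G1 X23.9 Y0.0
G1 X23.9 Y12.8
G1 X0.0 Y12.8
G1 X0.0 Y0.0
; layer 3
G0 Z5.3
G0 X0.0 Y0.0
G1 X23.9 Y0.0
G1 X23.9 Y12.8
G1 X0.0 Y12.8
G1 X0.0 Y0.0
; layer 4
G0 Z7.0
G0 X0.0 Y0.0
G1 X23.9 Y0.0
G1 X23.9 Y12.8
G1 X0.0 Y12.8
G1 X0.0 Y0.0
; layer 5
G0 Z8.8
G0 X0.0 Y0.0
G1 X23.9 Y0.0
G1 X23.9 Y12.8
G1 X0.0 Y12.8
G1 X0.0 Y0.0
; layer 6
G0 Z10.6
G0 X0.0 Y0.0
G1 X23.9 Y0.0
G1 X23.9 Y12.8
G1 X0.0 Y12.8
G1 X0.0 Y0.0
; layer 7
G0 Z12.3
G0 X0.0 Y0.0
G1 X23.9 Y0.0
G1 X23.9 Y12.8
G1 X0.0 Y12.8
G1 X0.0 Y0.0
; layer 8
G0 Z14.1
G0 X0.0 Y0.0
G1 X23.9 Y0.0
G1 X23.9 Y12.8
G1 X0.0 Y12.8
G1 X0.0 Y0.0
M2 ; end

The solid is a rectangular box, roughly 23.9 × 12.8 mm footprint and 14.1 mm tall. Slicing at Δz = 1.8 mm — 8 equal slices spanning the solid's height, so layer i sits at z = i·h/8 — gives 8 non-empty perimeters. Each is a 4-segment closed polygon; G0 lifts to the layer z and rapids to the start vertex, then G1 traces the edges.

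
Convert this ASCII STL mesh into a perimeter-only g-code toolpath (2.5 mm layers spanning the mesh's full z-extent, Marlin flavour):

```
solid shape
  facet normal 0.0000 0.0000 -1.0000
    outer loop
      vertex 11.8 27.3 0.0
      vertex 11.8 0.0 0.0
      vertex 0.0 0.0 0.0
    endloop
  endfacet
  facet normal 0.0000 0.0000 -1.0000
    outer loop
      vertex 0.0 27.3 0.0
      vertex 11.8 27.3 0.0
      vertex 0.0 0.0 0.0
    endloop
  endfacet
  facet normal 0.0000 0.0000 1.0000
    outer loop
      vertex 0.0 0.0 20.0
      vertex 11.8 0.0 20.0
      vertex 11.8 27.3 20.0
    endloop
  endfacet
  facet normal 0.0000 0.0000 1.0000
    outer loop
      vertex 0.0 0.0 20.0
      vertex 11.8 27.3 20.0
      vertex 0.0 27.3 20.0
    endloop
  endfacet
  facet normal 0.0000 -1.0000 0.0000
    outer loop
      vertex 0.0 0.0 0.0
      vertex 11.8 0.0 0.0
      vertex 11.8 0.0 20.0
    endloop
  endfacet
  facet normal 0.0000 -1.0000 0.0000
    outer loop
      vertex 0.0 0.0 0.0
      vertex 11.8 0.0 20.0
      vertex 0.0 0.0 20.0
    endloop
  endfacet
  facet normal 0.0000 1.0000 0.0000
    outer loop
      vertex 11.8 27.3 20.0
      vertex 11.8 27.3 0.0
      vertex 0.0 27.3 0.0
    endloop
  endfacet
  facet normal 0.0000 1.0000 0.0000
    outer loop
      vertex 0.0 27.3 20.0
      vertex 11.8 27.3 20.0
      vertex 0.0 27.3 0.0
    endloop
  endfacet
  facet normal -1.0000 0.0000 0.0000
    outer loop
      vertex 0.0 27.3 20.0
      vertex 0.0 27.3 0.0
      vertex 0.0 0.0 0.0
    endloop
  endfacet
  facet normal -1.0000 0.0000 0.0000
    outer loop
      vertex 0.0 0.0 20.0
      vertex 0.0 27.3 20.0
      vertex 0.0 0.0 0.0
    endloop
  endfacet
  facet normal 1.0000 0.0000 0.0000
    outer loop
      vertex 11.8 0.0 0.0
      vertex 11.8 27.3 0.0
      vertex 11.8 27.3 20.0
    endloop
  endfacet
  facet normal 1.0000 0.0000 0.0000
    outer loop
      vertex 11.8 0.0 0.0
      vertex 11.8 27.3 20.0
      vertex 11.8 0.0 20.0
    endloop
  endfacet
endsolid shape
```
; perimeter-only toolpath
G21 ; units = mm
G90 ; absolute positioning
G28 ; home
; layer 1
G0 Z2.5
G0 X0.0 Y0.0
G1 X11.8 Y0.0
G1 X11.8 Y27.3
G1 X0.0 Y27.3
G1 X0.0 Y0.0
; layer 2
G0 Z5.0
G0 X0.0 Y0.0
G1 X11.8 Y0.0
G1 X11.8 Y27.3
G1 X0.0 Y27.3
G1 X0.0 Y0.0
; layer 3
G0 Z7.5
G0 X0.0 Y0.0
G1 X11.8 Y0.0
G1 X11.8 Y27.3
G1 X0.0 Y27.3
G1 X0.0 Y0.0
; layer 4
G0 Z10.0
G0 X0.0 Y0.0
G1 X11.8 Y0.0
G1 X11.8 Y27.3
G1 X0.0 Y27.3
G1 X0.0 Y0.0
; layer 5
G0 Z12.5
G0 X0.0 Y0.0
G1 X11.8 Y0.0
G1 X11.8 Y27.3
G1 X0.0 Y27.3
G1 X0.0 Y0.0
; layer 6
G0 Z15.0
G0 X0.0 Y0.0
G1 X11.8 Y0.0
G1 X11.8 Y27.3
G1 X0.0 Y27.3
G1 X0.0 Y0.0
; layer 7
G0 Z17.5
G0 X0.0 Y0.0
G1 X11.8 Y0.0
G1 X11.8 Y27.3
G1 X0.0 Y27.3
G1 X0.0 Y0.0
; layer 8
G0 Z20.0
G0 X0.0 Y0.0
G1 X11.8 Y0.0
G1 X11.8 Y27.3
G1 X0.0 Y27.3
G1 X0.0 Y0.0
M2 ; end

The solid is a rectangular box, roughly 11.8 × 27.3 mm footprint and 20 mm tall. Slicing at Δz = 2.5 mm — 8 equal slices spanning the solid's height, so layer i sits at z = i·h/8 — gives 8 non-empty perimeters. Each is a 4-segment closed polygon; G0 lifts to the layer z and rapids to the start vertex, then G1 traces the edges.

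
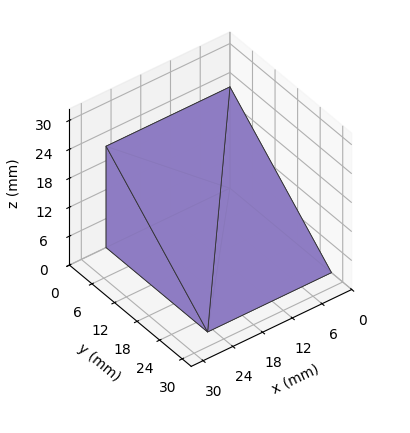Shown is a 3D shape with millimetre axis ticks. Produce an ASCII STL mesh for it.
Reading the render: the shape is a wedge (ramp): 25 × 27 mm base, rising to 21 mm along the y=0 edge and sloping linearly to z=0 at y=27 (dimensions read to the nearest mm from the axis ticks). For the STL, each face is triangulated and given an outward normal.

solid part
  facet normal 0.0000 0.0000 -1.0000
    outer loop
      vertex 25.000 27.000 0.000
      vertex 25.000 0.000 0.000
      vertex 0.000 0.000 0.000
    endloop
  endfacet
  facet normal 0.0000 0.0000 -1.0000
    outer loop
      vertex 0.000 27.000 0.000
      vertex 25.000 27.000 0.000
      vertex 0.000 0.000 0.000
    endloop
  endfacet
  facet normal 0.0000 -1.0000 0.0000
    outer loop
      vertex 0.000 0.000 0.000
      vertex 25.000 0.000 0.000
      vertex 25.000 0.000 21.000
    endloop
  endfacet
  facet normal 0.0000 -1.0000 0.0000
    outer loop
      vertex 0.000 0.000 0.000
      vertex 25.000 0.000 21.000
      vertex 0.000 0.000 21.000
    endloop
  endfacet
  facet normal 0.0000 0.6139 0.7894
    outer loop
      vertex 0.000 0.000 21.000
      vertex 25.000 0.000 21.000
      vertex 25.000 27.000 0.000
    endloop
  endfacet
  facet normal 0.0000 0.6139 0.7894
    outer loop
      vertex 0.000 0.000 21.000
      vertex 25.000 27.000 0.000
      vertex 0.000 27.000 0.000
    endloop
  endfacet
  facet normal -1.0000 0.0000 0.0000
    outer loop
      vertex 0.000 0.000 21.000
      vertex 0.000 27.000 0.000
      vertex 0.000 0.000 0.000
    endloop
  endfacet
  facet normal 1.0000 0.0000 0.0000
    outer loop
      vertex 25.000 0.000 0.000
      vertex 25.000 27.000 0.000
      vertex 25.000 0.000 21.000
    endloop
  endfacet
endsolid part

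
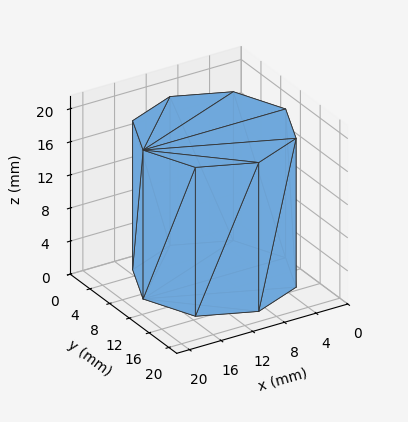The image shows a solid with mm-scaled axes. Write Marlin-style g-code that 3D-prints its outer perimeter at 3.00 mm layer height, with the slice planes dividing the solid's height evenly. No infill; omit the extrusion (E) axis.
Reading the render: the shape is a regular 8-sided prism (a cylinder approximated with 8 flat sides), circumscribed radius ≈ 9 mm, height ≈ 18 mm (dimensions read to the nearest mm from the axis ticks). For the g-code, the solid's height is divided into equal slices at the stated Δz and each level perimeter traced with G1 moves after a G0 lift.

; perimeter-only toolpath
G21 ; units = mm
G90 ; absolute positioning
G28 ; home
; layer 1
G0 Z3.00
G0 X18.00 Y9.00
G1 X15.36 Y15.36
G1 X9.00 Y18.00
G1 X2.64 Y15.36
G1 X0.00 Y9.00
G1 X2.64 Y2.64
G1 X9.00 Y0.00
G1 X15.36 Y2.64
G1 X18.00 Y9.00
; layer 2
G0 Z6.00
G0 X18.00 Y9.00
G1 X15.36 Y15.36
G1 X9.00 Y18.00
G1 X2.64 Y15.36
G1 X0.00 Y9.00
G1 X2.64 Y2.64
G1 X9.00 Y0.00
G1 X15.36 Y2.64
G1 X18.00 Y9.00
; layer 3
G0 Z9.00
G0 X18.00 Y9.00
G1 X15.36 Y15.36
G1 X9.00 Y18.00
G1 X2.64 Y15.36
G1 X0.00 Y9.00
G1 X2.64 Y2.64
G1 X9.00 Y0.00
G1 X15.36 Y2.64
G1 X18.00 Y9.00
; layer 4
G0 Z12.00
G0 X18.00 Y9.00
G1 X15.36 Y15.36
G1 X9.00 Y18.00
G1 X2.64 Y15.36
G1 X0.00 Y9.00
G1 X2.64 Y2.64
G1 X9.00 Y0.00
G1 X15.36 Y2.64
G1 X18.00 Y9.00
; layer 5
G0 Z15.00
G0 X18.00 Y9.00
G1 X15.36 Y15.36
G1 X9.00 Y18.00
G1 X2.64 Y15.36
G1 X0.00 Y9.00
G1 X2.64 Y2.64
G1 X9.00 Y0.00
G1 X15.36 Y2.64
G1 X18.00 Y9.00
; layer 6
G0 Z18.00
G0 X18.00 Y9.00
G1 X15.36 Y15.36
G1 X9.00 Y18.00
G1 X2.64 Y15.36
G1 X0.00 Y9.00
G1 X2.64 Y2.64
G1 X9.00 Y0.00
G1 X15.36 Y2.64
G1 X18.00 Y9.00
M2 ; end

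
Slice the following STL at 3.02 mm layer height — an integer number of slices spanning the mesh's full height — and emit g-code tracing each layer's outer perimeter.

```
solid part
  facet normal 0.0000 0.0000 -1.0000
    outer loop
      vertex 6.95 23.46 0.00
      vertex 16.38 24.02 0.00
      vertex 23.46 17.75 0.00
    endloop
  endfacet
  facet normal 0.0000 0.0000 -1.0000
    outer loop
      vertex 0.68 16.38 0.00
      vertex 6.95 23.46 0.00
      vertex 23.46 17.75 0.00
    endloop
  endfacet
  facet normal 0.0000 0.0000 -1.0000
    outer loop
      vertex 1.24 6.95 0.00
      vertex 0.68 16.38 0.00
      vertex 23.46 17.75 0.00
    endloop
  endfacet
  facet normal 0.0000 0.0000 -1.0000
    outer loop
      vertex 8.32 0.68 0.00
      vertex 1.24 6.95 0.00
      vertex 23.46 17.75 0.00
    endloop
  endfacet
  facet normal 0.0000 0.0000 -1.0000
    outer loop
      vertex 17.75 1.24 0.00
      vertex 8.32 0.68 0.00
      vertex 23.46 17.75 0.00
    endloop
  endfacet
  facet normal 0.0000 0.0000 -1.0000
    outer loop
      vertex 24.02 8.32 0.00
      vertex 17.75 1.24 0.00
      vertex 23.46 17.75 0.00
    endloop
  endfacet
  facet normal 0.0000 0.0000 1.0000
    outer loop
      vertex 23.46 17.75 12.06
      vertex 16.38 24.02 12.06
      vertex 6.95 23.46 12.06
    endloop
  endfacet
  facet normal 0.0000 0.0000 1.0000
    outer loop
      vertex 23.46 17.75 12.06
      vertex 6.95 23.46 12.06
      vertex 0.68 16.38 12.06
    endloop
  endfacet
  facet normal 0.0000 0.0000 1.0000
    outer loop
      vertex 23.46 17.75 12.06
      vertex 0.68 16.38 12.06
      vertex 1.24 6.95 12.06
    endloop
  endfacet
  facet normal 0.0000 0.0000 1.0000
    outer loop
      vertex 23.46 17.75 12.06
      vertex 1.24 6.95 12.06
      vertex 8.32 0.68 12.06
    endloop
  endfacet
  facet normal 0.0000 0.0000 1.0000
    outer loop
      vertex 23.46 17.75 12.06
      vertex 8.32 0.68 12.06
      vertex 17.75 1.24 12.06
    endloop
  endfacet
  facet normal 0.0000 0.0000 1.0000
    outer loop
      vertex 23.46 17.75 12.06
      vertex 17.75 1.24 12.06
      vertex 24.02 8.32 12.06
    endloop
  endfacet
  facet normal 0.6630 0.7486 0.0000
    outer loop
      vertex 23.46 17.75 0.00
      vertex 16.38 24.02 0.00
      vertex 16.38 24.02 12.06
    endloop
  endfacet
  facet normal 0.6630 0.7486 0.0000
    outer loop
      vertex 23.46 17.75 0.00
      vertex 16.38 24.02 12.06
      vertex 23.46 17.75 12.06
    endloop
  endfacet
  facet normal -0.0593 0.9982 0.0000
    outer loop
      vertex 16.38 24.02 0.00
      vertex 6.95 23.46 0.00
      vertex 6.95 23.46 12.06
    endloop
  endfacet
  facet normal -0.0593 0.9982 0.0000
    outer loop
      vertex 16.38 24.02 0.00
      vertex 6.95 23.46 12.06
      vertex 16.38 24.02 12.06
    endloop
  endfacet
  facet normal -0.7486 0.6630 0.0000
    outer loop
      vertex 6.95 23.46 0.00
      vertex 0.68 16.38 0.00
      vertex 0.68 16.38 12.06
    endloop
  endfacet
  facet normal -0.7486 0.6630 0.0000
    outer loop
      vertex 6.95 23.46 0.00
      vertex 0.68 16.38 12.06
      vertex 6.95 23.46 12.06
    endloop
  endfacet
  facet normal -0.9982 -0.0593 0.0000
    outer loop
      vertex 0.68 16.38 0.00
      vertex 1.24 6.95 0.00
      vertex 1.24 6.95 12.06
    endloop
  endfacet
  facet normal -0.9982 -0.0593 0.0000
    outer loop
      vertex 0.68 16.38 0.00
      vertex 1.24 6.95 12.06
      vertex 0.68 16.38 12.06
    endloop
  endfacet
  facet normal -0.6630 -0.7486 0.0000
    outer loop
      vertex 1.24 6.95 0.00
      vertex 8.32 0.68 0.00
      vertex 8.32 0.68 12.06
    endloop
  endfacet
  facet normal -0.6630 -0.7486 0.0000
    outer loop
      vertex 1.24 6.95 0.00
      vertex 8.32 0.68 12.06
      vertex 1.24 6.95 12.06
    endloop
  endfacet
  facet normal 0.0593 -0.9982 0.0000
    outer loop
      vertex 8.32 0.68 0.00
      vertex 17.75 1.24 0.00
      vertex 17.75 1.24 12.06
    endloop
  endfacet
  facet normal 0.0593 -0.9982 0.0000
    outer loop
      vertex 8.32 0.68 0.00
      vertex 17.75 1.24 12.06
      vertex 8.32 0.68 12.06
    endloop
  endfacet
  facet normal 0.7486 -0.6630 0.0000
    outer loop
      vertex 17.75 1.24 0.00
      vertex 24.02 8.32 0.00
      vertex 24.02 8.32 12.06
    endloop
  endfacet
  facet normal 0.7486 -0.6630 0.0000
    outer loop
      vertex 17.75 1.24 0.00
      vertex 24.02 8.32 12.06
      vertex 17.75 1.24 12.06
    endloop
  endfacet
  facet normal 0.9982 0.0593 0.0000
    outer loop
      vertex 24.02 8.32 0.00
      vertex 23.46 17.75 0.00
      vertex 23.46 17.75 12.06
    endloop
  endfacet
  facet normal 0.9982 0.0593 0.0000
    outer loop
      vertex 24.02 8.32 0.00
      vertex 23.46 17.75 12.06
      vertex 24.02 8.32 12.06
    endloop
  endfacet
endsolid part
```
; perimeter-only toolpath
G21 ; units = mm
G90 ; absolute positioning
G28 ; home
; layer 1
G0 Z3.02
G0 X23.46 Y17.75
G1 X16.38 Y24.02
G1 X6.95 Y23.46
G1 X0.68 Y16.38
G1 X1.24 Y6.95
G1 X8.32 Y0.68
G1 X17.75 Y1.24
G1 X24.02 Y8.32
G1 X23.46 Y17.75
; layer 2
G0 Z6.03
G0 X23.46 Y17.75
G1 X16.38 Y24.02
G1 X6.95 Y23.46
G1 X0.68 Y16.38
G1 X1.24 Y6.95
G1 X8.32 Y0.68
G1 X17.75 Y1.24
G1 X24.02 Y8.32
G1 X23.46 Y17.75
; layer 3
G0 Z9.04
G0 X23.46 Y17.75
G1 X16.38 Y24.02
G1 X6.95 Y23.46
G1 X0.68 Y16.38
G1 X1.24 Y6.95
G1 X8.32 Y0.68
G1 X17.75 Y1.24
G1 X24.02 Y8.32
G1 X23.46 Y17.75
; layer 4
G0 Z12.06
G0 X23.46 Y17.75
G1 X16.38 Y24.02
G1 X6.95 Y23.46
G1 X0.68 Y16.38
G1 X1.24 Y6.95
G1 X8.32 Y0.68
G1 X17.75 Y1.24
G1 X24.02 Y8.32
G1 X23.46 Y17.75
M2 ; end

The solid is a regular 8-sided prism (a cylinder approximated with 8 flat sides), circumscribed radius ≈ 12.3 mm, height ≈ 12.1 mm. Slicing at Δz = 3.02 mm — 4 equal slices spanning the solid's height, so layer i sits at z = i·h/4 — gives 4 non-empty perimeters. Each is a 8-segment closed polygon; G0 lifts to the layer z and rapids to the start vertex, then G1 traces the edges.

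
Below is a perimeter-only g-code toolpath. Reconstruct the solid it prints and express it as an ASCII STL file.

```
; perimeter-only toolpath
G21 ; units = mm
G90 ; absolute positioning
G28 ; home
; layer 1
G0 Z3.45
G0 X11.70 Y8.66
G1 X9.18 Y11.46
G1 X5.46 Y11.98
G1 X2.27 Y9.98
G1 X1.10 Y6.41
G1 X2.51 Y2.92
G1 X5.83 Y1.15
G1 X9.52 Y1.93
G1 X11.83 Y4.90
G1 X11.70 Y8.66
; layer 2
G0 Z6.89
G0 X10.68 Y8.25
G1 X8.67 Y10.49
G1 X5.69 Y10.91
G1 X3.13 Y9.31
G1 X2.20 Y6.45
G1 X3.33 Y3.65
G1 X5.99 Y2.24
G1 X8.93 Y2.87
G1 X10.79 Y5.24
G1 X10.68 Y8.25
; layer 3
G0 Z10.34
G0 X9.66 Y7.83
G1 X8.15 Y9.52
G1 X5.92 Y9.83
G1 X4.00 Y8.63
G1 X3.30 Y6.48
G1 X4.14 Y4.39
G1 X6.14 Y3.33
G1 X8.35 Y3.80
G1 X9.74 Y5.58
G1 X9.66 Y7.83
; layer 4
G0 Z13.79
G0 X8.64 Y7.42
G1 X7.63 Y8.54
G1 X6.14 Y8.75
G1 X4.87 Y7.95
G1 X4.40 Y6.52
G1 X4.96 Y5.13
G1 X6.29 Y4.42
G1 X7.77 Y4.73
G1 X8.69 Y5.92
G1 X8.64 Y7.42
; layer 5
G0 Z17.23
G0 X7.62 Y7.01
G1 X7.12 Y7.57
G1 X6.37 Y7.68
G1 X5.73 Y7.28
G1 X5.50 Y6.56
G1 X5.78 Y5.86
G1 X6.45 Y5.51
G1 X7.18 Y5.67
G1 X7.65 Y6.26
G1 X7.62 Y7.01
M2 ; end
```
solid part
  facet normal 0.0000 0.0000 -1.0000
    outer loop
      vertex 5.23 13.06 0.00
      vertex 9.70 12.43 0.00
      vertex 12.72 9.07 0.00
    endloop
  endfacet
  facet normal 0.0000 0.0000 -1.0000
    outer loop
      vertex 1.40 10.66 0.00
      vertex 5.23 13.06 0.00
      vertex 12.72 9.07 0.00
    endloop
  endfacet
  facet normal 0.0000 0.0000 -1.0000
    outer loop
      vertex 0.00 6.37 0.00
      vertex 1.40 10.66 0.00
      vertex 12.72 9.07 0.00
    endloop
  endfacet
  facet normal 0.0000 0.0000 -1.0000
    outer loop
      vertex 1.69 2.18 0.00
      vertex 0.00 6.37 0.00
      vertex 12.72 9.07 0.00
    endloop
  endfacet
  facet normal 0.0000 0.0000 -1.0000
    outer loop
      vertex 5.68 0.06 0.00
      vertex 1.69 2.18 0.00
      vertex 12.72 9.07 0.00
    endloop
  endfacet
  facet normal 0.0000 0.0000 -1.0000
    outer loop
      vertex 10.10 1.00 0.00
      vertex 5.68 0.06 0.00
      vertex 12.72 9.07 0.00
    endloop
  endfacet
  facet normal 0.0000 0.0000 -1.0000
    outer loop
      vertex 12.88 4.56 0.00
      vertex 10.10 1.00 0.00
      vertex 12.72 9.07 0.00
    endloop
  endfacet
  facet normal 0.7124 0.6403 0.2873
    outer loop
      vertex 12.72 9.07 0.00
      vertex 9.70 12.43 0.00
      vertex 6.60 6.60 20.68
    endloop
  endfacet
  facet normal 0.1337 0.9484 0.2874
    outer loop
      vertex 9.70 12.43 0.00
      vertex 5.23 13.06 0.00
      vertex 6.60 6.60 20.68
    endloop
  endfacet
  facet normal -0.5086 0.8117 0.2872
    outer loop
      vertex 5.23 13.06 0.00
      vertex 1.40 10.66 0.00
      vertex 6.60 6.60 20.68
    endloop
  endfacet
  facet normal -0.9106 0.2972 0.2873
    outer loop
      vertex 1.40 10.66 0.00
      vertex 0.00 6.37 0.00
      vertex 6.60 6.60 20.68
    endloop
  endfacet
  facet normal -0.8883 -0.3583 0.2875
    outer loop
      vertex 0.00 6.37 0.00
      vertex 1.69 2.18 0.00
      vertex 6.60 6.60 20.68
    endloop
  endfacet
  facet normal -0.4494 -0.8458 0.2875
    outer loop
      vertex 1.69 2.18 0.00
      vertex 5.68 0.06 0.00
      vertex 6.60 6.60 20.68
    endloop
  endfacet
  facet normal 0.1992 -0.9369 0.2874
    outer loop
      vertex 5.68 0.06 0.00
      vertex 10.10 1.00 0.00
      vertex 6.60 6.60 20.68
    endloop
  endfacet
  facet normal 0.7549 -0.5895 0.2874
    outer loop
      vertex 10.10 1.00 0.00
      vertex 12.88 4.56 0.00
      vertex 6.60 6.60 20.68
    endloop
  endfacet
  facet normal 0.9572 0.0340 0.2873
    outer loop
      vertex 12.88 4.56 0.00
      vertex 12.72 9.07 0.00
      vertex 6.60 6.60 20.68
    endloop
  endfacet
endsolid part

The G0 Z moves step by Δz≈3.45 mm. The G1 loops shrink linearly with z, so the solid tapers from its base footprint up to z≈20.7. Closing with a flat bottom cap and the tapered top and triangulating gives 16 facets — a regular 9-sided pyramid, base circumscribed radius ≈ 6.6 mm, apex at z ≈ 20.7 mm.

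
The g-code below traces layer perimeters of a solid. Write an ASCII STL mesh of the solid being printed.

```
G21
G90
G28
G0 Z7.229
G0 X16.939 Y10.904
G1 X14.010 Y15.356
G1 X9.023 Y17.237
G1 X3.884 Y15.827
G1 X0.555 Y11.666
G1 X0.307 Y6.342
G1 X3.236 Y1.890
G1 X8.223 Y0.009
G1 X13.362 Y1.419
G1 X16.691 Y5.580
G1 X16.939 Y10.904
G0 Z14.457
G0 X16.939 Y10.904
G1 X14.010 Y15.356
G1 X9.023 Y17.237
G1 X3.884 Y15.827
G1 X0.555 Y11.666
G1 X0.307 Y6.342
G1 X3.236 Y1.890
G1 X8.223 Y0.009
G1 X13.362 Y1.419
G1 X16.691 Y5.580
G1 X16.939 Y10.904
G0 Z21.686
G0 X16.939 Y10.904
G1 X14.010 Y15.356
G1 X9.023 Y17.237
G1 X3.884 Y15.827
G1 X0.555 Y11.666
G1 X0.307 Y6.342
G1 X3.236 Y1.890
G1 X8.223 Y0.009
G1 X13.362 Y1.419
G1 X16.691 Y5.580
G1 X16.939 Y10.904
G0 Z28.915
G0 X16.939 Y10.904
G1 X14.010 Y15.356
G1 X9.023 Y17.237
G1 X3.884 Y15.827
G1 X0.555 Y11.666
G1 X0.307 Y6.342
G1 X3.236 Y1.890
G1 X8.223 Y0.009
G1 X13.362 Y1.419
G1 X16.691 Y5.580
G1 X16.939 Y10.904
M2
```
solid part
  facet normal 0.0000 0.0000 -1.0000
    outer loop
      vertex 9.023 17.237 0.000
      vertex 14.010 15.356 0.000
      vertex 16.939 10.904 0.000
    endloop
  endfacet
  facet normal 0.0000 0.0000 -1.0000
    outer loop
      vertex 3.884 15.827 0.000
      vertex 9.023 17.237 0.000
      vertex 16.939 10.904 0.000
    endloop
  endfacet
  facet normal 0.0000 0.0000 -1.0000
    outer loop
      vertex 0.555 11.666 0.000
      vertex 3.884 15.827 0.000
      vertex 16.939 10.904 0.000
    endloop
  endfacet
  facet normal 0.0000 0.0000 -1.0000
    outer loop
      vertex 0.307 6.342 0.000
      vertex 0.555 11.666 0.000
      vertex 16.939 10.904 0.000
    endloop
  endfacet
  facet normal 0.0000 0.0000 -1.0000
    outer loop
      vertex 3.236 1.890 0.000
      vertex 0.307 6.342 0.000
      vertex 16.939 10.904 0.000
    endloop
  endfacet
  facet normal 0.0000 0.0000 -1.0000
    outer loop
      vertex 8.223 0.009 0.000
      vertex 3.236 1.890 0.000
      vertex 16.939 10.904 0.000
    endloop
  endfacet
  facet normal 0.0000 0.0000 -1.0000
    outer loop
      vertex 13.362 1.419 0.000
      vertex 8.223 0.009 0.000
      vertex 16.939 10.904 0.000
    endloop
  endfacet
  facet normal 0.0000 0.0000 -1.0000
    outer loop
      vertex 16.691 5.580 0.000
      vertex 13.362 1.419 0.000
      vertex 16.939 10.904 0.000
    endloop
  endfacet
  facet normal 0.0000 0.0000 1.0000
    outer loop
      vertex 16.939 10.904 28.915
      vertex 14.010 15.356 28.915
      vertex 9.023 17.237 28.915
    endloop
  endfacet
  facet normal 0.0000 0.0000 1.0000
    outer loop
      vertex 16.939 10.904 28.915
      vertex 9.023 17.237 28.915
      vertex 3.884 15.827 28.915
    endloop
  endfacet
  facet normal 0.0000 0.0000 1.0000
    outer loop
      vertex 16.939 10.904 28.915
      vertex 3.884 15.827 28.915
      vertex 0.555 11.666 28.915
    endloop
  endfacet
  facet normal 0.0000 0.0000 1.0000
    outer loop
      vertex 16.939 10.904 28.915
      vertex 0.555 11.666 28.915
      vertex 0.307 6.342 28.915
    endloop
  endfacet
  facet normal 0.0000 0.0000 1.0000
    outer loop
      vertex 16.939 10.904 28.915
      vertex 0.307 6.342 28.915
      vertex 3.236 1.890 28.915
    endloop
  endfacet
  facet normal 0.0000 0.0000 1.0000
    outer loop
      vertex 16.939 10.904 28.915
      vertex 3.236 1.890 28.915
      vertex 8.223 0.009 28.915
    endloop
  endfacet
  facet normal 0.0000 0.0000 1.0000
    outer loop
      vertex 16.939 10.904 28.915
      vertex 8.223 0.009 28.915
      vertex 13.362 1.419 28.915
    endloop
  endfacet
  facet normal 0.0000 0.0000 1.0000
    outer loop
      vertex 16.939 10.904 28.915
      vertex 13.362 1.419 28.915
      vertex 16.691 5.580 28.915
    endloop
  endfacet
  facet normal 0.8354 0.5496 0.0000
    outer loop
      vertex 16.939 10.904 0.000
      vertex 14.010 15.356 0.000
      vertex 14.010 15.356 28.915
    endloop
  endfacet
  facet normal 0.8354 0.5496 0.0000
    outer loop
      vertex 16.939 10.904 0.000
      vertex 14.010 15.356 28.915
      vertex 16.939 10.904 28.915
    endloop
  endfacet
  facet normal 0.3529 0.9357 0.0000
    outer loop
      vertex 14.010 15.356 0.000
      vertex 9.023 17.237 0.000
      vertex 9.023 17.237 28.915
    endloop
  endfacet
  facet normal 0.3529 0.9357 0.0000
    outer loop
      vertex 14.010 15.356 0.000
      vertex 9.023 17.237 28.915
      vertex 14.010 15.356 28.915
    endloop
  endfacet
  facet normal -0.2646 0.9644 0.0000
    outer loop
      vertex 9.023 17.237 0.000
      vertex 3.884 15.827 0.000
      vertex 3.884 15.827 28.915
    endloop
  endfacet
  facet normal -0.2646 0.9644 0.0000
    outer loop
      vertex 9.023 17.237 0.000
      vertex 3.884 15.827 28.915
      vertex 9.023 17.237 28.915
    endloop
  endfacet
  facet normal -0.7809 0.6247 0.0000
    outer loop
      vertex 3.884 15.827 0.000
      vertex 0.555 11.666 0.000
      vertex 0.555 11.666 28.915
    endloop
  endfacet
  facet normal -0.7809 0.6247 0.0000
    outer loop
      vertex 3.884 15.827 0.000
      vertex 0.555 11.666 28.915
      vertex 3.884 15.827 28.915
    endloop
  endfacet
  facet normal -0.9989 0.0465 0.0000
    outer loop
      vertex 0.555 11.666 0.000
      vertex 0.307 6.342 0.000
      vertex 0.307 6.342 28.915
    endloop
  endfacet
  facet normal -0.9989 0.0465 0.0000
    outer loop
      vertex 0.555 11.666 0.000
      vertex 0.307 6.342 28.915
      vertex 0.555 11.666 28.915
    endloop
  endfacet
  facet normal -0.8354 -0.5496 0.0000
    outer loop
      vertex 0.307 6.342 0.000
      vertex 3.236 1.890 0.000
      vertex 3.236 1.890 28.915
    endloop
  endfacet
  facet normal -0.8354 -0.5496 0.0000
    outer loop
      vertex 0.307 6.342 0.000
      vertex 3.236 1.890 28.915
      vertex 0.307 6.342 28.915
    endloop
  endfacet
  facet normal -0.3529 -0.9357 0.0000
    outer loop
      vertex 3.236 1.890 0.000
      vertex 8.223 0.009 0.000
      vertex 8.223 0.009 28.915
    endloop
  endfacet
  facet normal -0.3529 -0.9357 0.0000
    outer loop
      vertex 3.236 1.890 0.000
      vertex 8.223 0.009 28.915
      vertex 3.236 1.890 28.915
    endloop
  endfacet
  facet normal 0.2646 -0.9644 0.0000
    outer loop
      vertex 8.223 0.009 0.000
      vertex 13.362 1.419 0.000
      vertex 13.362 1.419 28.915
    endloop
  endfacet
  facet normal 0.2646 -0.9644 0.0000
    outer loop
      vertex 8.223 0.009 0.000
      vertex 13.362 1.419 28.915
      vertex 8.223 0.009 28.915
    endloop
  endfacet
  facet normal 0.7809 -0.6247 0.0000
    outer loop
      vertex 13.362 1.419 0.000
      vertex 16.691 5.580 0.000
      vertex 16.691 5.580 28.915
    endloop
  endfacet
  facet normal 0.7809 -0.6247 0.0000
    outer loop
      vertex 13.362 1.419 0.000
      vertex 16.691 5.580 28.915
      vertex 13.362 1.419 28.915
    endloop
  endfacet
  facet normal 0.9989 -0.0465 0.0000
    outer loop
      vertex 16.691 5.580 0.000
      vertex 16.939 10.904 0.000
      vertex 16.939 10.904 28.915
    endloop
  endfacet
  facet normal 0.9989 -0.0465 0.0000
    outer loop
      vertex 16.691 5.580 0.000
      vertex 16.939 10.904 28.915
      vertex 16.691 5.580 28.915
    endloop
  endfacet
endsolid part

The G0 Z moves step by Δz≈7.229 mm. Every layer's G1 loop is the same polygon, so the solid is a straight extrusion of it from z=0 to z≈28.9. Closing with flat bottom and top caps and triangulating gives 36 facets — a regular 10-sided prism (a cylinder approximated with 10 flat sides), circumscribed radius ≈ 8.62 mm, height ≈ 28.9 mm.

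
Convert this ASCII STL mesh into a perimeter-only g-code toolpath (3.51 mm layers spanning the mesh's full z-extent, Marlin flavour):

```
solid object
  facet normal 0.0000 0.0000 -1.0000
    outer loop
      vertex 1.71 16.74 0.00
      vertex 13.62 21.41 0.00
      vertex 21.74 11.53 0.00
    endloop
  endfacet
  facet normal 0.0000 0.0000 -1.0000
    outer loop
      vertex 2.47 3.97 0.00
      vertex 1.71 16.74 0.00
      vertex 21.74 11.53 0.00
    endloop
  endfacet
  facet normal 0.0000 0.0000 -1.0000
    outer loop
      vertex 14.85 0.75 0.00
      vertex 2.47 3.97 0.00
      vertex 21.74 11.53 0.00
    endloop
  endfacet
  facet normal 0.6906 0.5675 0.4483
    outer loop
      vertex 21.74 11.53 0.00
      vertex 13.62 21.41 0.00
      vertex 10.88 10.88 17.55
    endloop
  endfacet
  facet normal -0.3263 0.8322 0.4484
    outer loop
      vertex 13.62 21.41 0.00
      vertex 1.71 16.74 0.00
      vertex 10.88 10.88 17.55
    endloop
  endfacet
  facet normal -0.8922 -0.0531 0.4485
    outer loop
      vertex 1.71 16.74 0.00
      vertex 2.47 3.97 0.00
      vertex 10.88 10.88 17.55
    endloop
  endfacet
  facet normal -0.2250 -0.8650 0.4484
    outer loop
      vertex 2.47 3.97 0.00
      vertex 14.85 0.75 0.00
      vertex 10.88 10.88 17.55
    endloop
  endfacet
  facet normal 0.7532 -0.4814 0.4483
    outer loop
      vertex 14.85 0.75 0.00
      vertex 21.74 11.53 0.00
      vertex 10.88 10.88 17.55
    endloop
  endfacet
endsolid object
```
; perimeter-only toolpath
G21 ; units = mm
G90 ; absolute positioning
G28 ; home
; layer 1
G0 Z3.51
G0 X19.57 Y11.40
G1 X13.07 Y19.30
G1 X3.54 Y15.57
G1 X4.15 Y5.35
G1 X14.06 Y2.78
G1 X19.57 Y11.40
; layer 2
G0 Z7.02
G0 X17.40 Y11.27
G1 X12.52 Y17.20
G1 X5.38 Y14.40
G1 X5.83 Y6.73
G1 X13.26 Y4.80
G1 X17.40 Y11.27
; layer 3
G0 Z10.53
G0 X15.22 Y11.14
G1 X11.98 Y15.09
G1 X7.21 Y13.22
G1 X7.52 Y8.12
G1 X12.47 Y6.83
G1 X15.22 Y11.14
; layer 4
G0 Z14.04
G0 X13.05 Y11.01
G1 X11.43 Y12.99
G1 X9.05 Y12.05
G1 X9.20 Y9.50
G1 X11.67 Y8.85
G1 X13.05 Y11.01
M2 ; end

The solid is a regular 5-sided pyramid, base circumscribed radius ≈ 10.9 mm, apex at z ≈ 17.6 mm. Slicing at Δz = 3.51 mm — 5 equal slices spanning the solid's height, so layer i sits at z = i·h/5 — gives 4 non-empty perimeters. Each is a 5-segment closed polygon; G0 lifts to the layer z and rapids to the start vertex, then G1 traces the edges. The cross-section shrinks linearly with z (the slice at the apex is degenerate and omitted).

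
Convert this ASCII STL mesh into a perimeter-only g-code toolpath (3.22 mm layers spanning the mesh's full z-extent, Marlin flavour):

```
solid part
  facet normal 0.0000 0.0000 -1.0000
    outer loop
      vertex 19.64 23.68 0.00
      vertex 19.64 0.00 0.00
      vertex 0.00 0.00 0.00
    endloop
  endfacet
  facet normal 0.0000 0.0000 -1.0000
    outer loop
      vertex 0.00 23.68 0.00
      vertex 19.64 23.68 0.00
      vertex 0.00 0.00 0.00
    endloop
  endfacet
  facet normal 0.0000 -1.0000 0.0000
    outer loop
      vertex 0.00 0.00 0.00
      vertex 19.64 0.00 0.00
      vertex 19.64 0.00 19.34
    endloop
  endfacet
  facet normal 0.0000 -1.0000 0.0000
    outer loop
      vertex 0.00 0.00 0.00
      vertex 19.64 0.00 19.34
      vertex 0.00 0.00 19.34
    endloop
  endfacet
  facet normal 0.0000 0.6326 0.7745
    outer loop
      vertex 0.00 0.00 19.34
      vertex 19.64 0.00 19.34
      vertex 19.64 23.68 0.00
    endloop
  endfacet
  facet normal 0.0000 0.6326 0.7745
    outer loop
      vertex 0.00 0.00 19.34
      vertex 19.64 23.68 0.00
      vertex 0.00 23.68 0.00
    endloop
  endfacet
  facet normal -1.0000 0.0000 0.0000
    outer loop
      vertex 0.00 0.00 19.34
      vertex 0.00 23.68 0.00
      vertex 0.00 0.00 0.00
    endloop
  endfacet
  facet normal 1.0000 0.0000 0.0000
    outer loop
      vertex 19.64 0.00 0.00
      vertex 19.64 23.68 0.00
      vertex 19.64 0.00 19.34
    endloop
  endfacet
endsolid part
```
; perimeter-only toolpath
G21 ; units = mm
G90 ; absolute positioning
G28 ; home
; layer 1
G0 Z3.22
G0 X0.00 Y0.00
G1 X19.64 Y0.00
G1 X19.64 Y19.73
G1 X0.00 Y19.73
G1 X0.00 Y0.00
; layer 2
G0 Z6.45
G0 X0.00 Y0.00
G1 X19.64 Y0.00
G1 X19.64 Y15.79
G1 X0.00 Y15.79
G1 X0.00 Y0.00
; layer 3
G0 Z9.67
G0 X0.00 Y0.00
G1 X19.64 Y0.00
G1 X19.64 Y11.84
G1 X0.00 Y11.84
G1 X0.00 Y0.00
; layer 4
G0 Z12.89
G0 X0.00 Y0.00
G1 X19.64 Y0.00
G1 X19.64 Y7.89
G1 X0.00 Y7.89
G1 X0.00 Y0.00
; layer 5
G0 Z16.12
G0 X0.00 Y0.00
G1 X19.64 Y0.00
G1 X19.64 Y3.95
G1 X0.00 Y3.95
G1 X0.00 Y0.00
M2 ; end

The solid is a wedge (ramp): 19.6 × 23.7 mm base, rising to 19.3 mm along the y=0 edge and sloping linearly to z=0 at y=23.7. Slicing at Δz = 3.22 mm — 6 equal slices spanning the solid's height, so layer i sits at z = i·h/6 — gives 5 non-empty perimeters. Each is a 4-segment closed polygon; G0 lifts to the layer z and rapids to the start vertex, then G1 traces the edges. The cross-section shrinks linearly with z (the slice at the apex is degenerate and omitted).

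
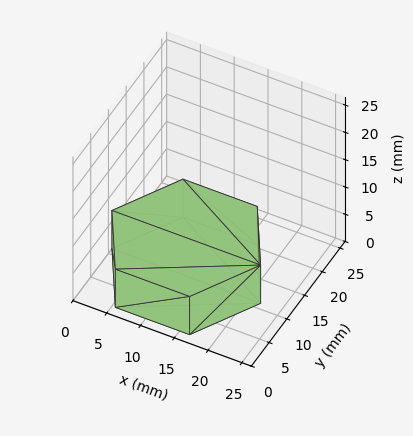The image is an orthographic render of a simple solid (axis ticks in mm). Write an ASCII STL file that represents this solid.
Reading the render: the shape is a regular 6-sided prism (a cylinder approximated with 6 flat sides), circumscribed radius ≈ 11 mm, height ≈ 7 mm (dimensions read to the nearest mm from the axis ticks). For the STL, each face is triangulated and given an outward normal.

solid part
  facet normal 0.0000 0.0000 -1.0000
    outer loop
      vertex 5.500 20.526 0.000
      vertex 16.500 20.526 0.000
      vertex 22.000 11.000 0.000
    endloop
  endfacet
  facet normal 0.0000 0.0000 -1.0000
    outer loop
      vertex 0.000 11.000 0.000
      vertex 5.500 20.526 0.000
      vertex 22.000 11.000 0.000
    endloop
  endfacet
  facet normal 0.0000 0.0000 -1.0000
    outer loop
      vertex 5.500 1.474 0.000
      vertex 0.000 11.000 0.000
      vertex 22.000 11.000 0.000
    endloop
  endfacet
  facet normal 0.0000 0.0000 -1.0000
    outer loop
      vertex 16.500 1.474 0.000
      vertex 5.500 1.474 0.000
      vertex 22.000 11.000 0.000
    endloop
  endfacet
  facet normal 0.0000 0.0000 1.0000
    outer loop
      vertex 22.000 11.000 7.000
      vertex 16.500 20.526 7.000
      vertex 5.500 20.526 7.000
    endloop
  endfacet
  facet normal 0.0000 0.0000 1.0000
    outer loop
      vertex 22.000 11.000 7.000
      vertex 5.500 20.526 7.000
      vertex 0.000 11.000 7.000
    endloop
  endfacet
  facet normal 0.0000 0.0000 1.0000
    outer loop
      vertex 22.000 11.000 7.000
      vertex 0.000 11.000 7.000
      vertex 5.500 1.474 7.000
    endloop
  endfacet
  facet normal 0.0000 0.0000 1.0000
    outer loop
      vertex 22.000 11.000 7.000
      vertex 5.500 1.474 7.000
      vertex 16.500 1.474 7.000
    endloop
  endfacet
  facet normal 0.8660 0.5000 0.0000
    outer loop
      vertex 22.000 11.000 0.000
      vertex 16.500 20.526 0.000
      vertex 16.500 20.526 7.000
    endloop
  endfacet
  facet normal 0.8660 0.5000 0.0000
    outer loop
      vertex 22.000 11.000 0.000
      vertex 16.500 20.526 7.000
      vertex 22.000 11.000 7.000
    endloop
  endfacet
  facet normal 0.0000 1.0000 0.0000
    outer loop
      vertex 16.500 20.526 0.000
      vertex 5.500 20.526 0.000
      vertex 5.500 20.526 7.000
    endloop
  endfacet
  facet normal 0.0000 1.0000 0.0000
    outer loop
      vertex 16.500 20.526 0.000
      vertex 5.500 20.526 7.000
      vertex 16.500 20.526 7.000
    endloop
  endfacet
  facet normal -0.8660 0.5000 0.0000
    outer loop
      vertex 5.500 20.526 0.000
      vertex 0.000 11.000 0.000
      vertex 0.000 11.000 7.000
    endloop
  endfacet
  facet normal -0.8660 0.5000 0.0000
    outer loop
      vertex 5.500 20.526 0.000
      vertex 0.000 11.000 7.000
      vertex 5.500 20.526 7.000
    endloop
  endfacet
  facet normal -0.8660 -0.5000 0.0000
    outer loop
      vertex 0.000 11.000 0.000
      vertex 5.500 1.474 0.000
      vertex 5.500 1.474 7.000
    endloop
  endfacet
  facet normal -0.8660 -0.5000 0.0000
    outer loop
      vertex 0.000 11.000 0.000
      vertex 5.500 1.474 7.000
      vertex 0.000 11.000 7.000
    endloop
  endfacet
  facet normal 0.0000 -1.0000 0.0000
    outer loop
      vertex 5.500 1.474 0.000
      vertex 16.500 1.474 0.000
      vertex 16.500 1.474 7.000
    endloop
  endfacet
  facet normal 0.0000 -1.0000 0.0000
    outer loop
      vertex 5.500 1.474 0.000
      vertex 16.500 1.474 7.000
      vertex 5.500 1.474 7.000
    endloop
  endfacet
  facet normal 0.8660 -0.5000 0.0000
    outer loop
      vertex 16.500 1.474 0.000
      vertex 22.000 11.000 0.000
      vertex 22.000 11.000 7.000
    endloop
  endfacet
  facet normal 0.8660 -0.5000 0.0000
    outer loop
      vertex 16.500 1.474 0.000
      vertex 22.000 11.000 7.000
      vertex 16.500 1.474 7.000
    endloop
  endfacet
endsolid part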